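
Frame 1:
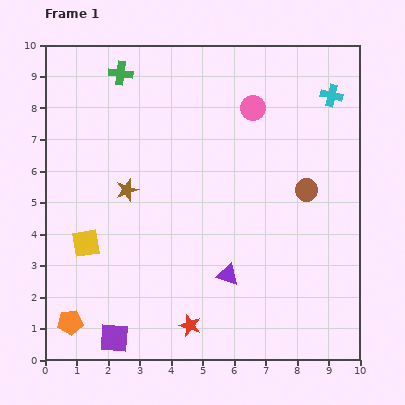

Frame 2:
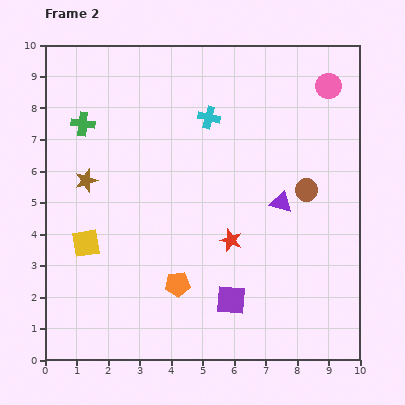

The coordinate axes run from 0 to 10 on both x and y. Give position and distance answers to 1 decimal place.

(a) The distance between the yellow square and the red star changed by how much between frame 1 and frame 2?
+0.4

Distance in frame 1: 4.2. Distance in frame 2: 4.6.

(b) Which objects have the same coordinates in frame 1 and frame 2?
the brown circle, the yellow square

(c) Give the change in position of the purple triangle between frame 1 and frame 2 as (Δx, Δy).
(1.7, 2.3)

The purple triangle was at (5.8, 2.7) in frame 1 and (7.5, 5.0) in frame 2.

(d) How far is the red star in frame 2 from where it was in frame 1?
3.0

The red star moved from (4.6, 1.1) to (5.9, 3.8), a distance of √(1.3² + 2.7²) ≈ 3.0.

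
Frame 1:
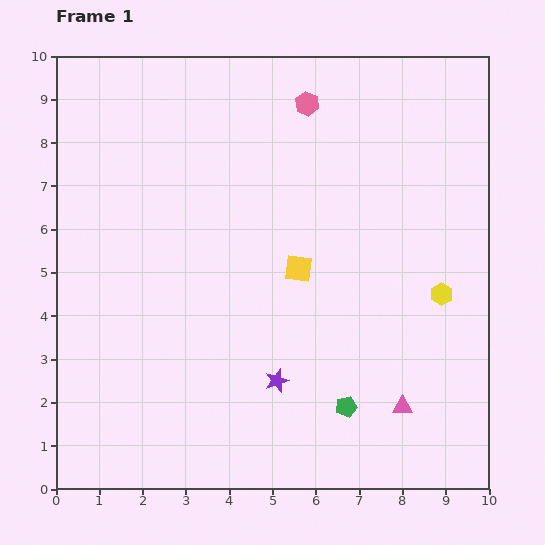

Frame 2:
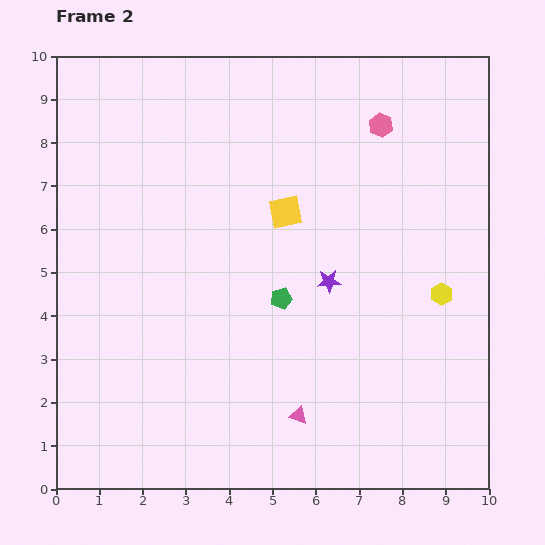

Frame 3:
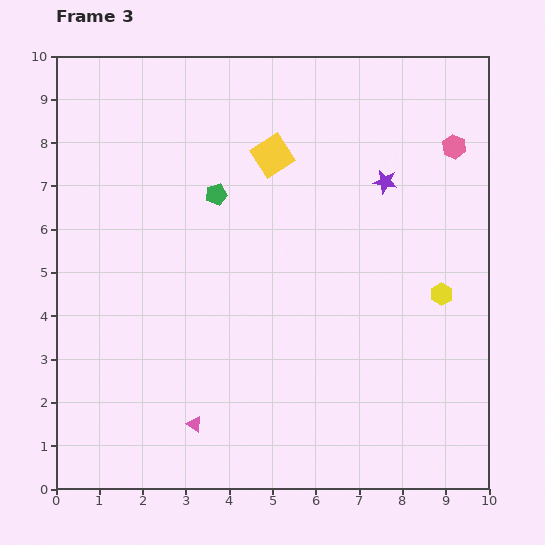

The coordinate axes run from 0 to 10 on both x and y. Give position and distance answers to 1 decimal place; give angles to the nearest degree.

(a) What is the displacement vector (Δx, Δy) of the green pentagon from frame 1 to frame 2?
(-1.5, 2.5)

The green pentagon was at (6.7, 1.9) in frame 1 and (5.2, 4.4) in frame 2.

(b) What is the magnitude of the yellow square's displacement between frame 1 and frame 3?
2.7

The yellow square moved from (5.6, 5.1) to (5.0, 7.7), a distance of √(0.6² + 2.6²) ≈ 2.7.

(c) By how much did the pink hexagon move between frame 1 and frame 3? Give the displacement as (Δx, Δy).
(3.4, -1.0)

The pink hexagon was at (5.8, 8.9) in frame 1 and (9.2, 7.9) in frame 3.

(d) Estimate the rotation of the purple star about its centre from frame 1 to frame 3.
30° clockwise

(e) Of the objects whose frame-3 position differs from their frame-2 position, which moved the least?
the yellow square

(moved 1.3)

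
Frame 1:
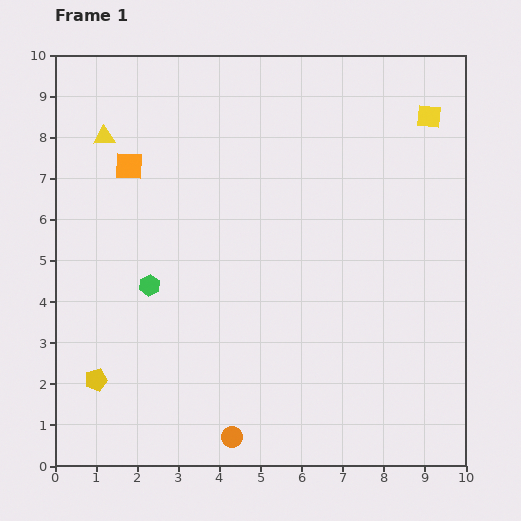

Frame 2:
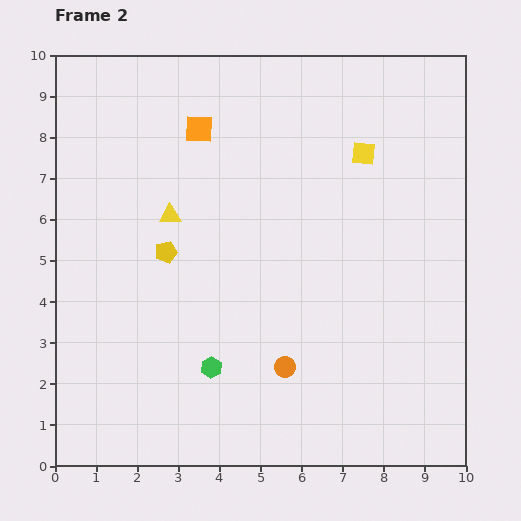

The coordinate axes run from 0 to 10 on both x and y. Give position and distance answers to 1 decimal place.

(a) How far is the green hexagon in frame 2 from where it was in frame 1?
2.5

The green hexagon moved from (2.3, 4.4) to (3.8, 2.4), a distance of √(1.5² + 2.0²) ≈ 2.5.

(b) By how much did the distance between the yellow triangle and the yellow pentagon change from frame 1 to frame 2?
-5.0

Distance in frame 1: 5.9. Distance in frame 2: 0.9.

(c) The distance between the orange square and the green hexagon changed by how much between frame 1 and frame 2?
+2.9

Distance in frame 1: 2.9. Distance in frame 2: 5.8.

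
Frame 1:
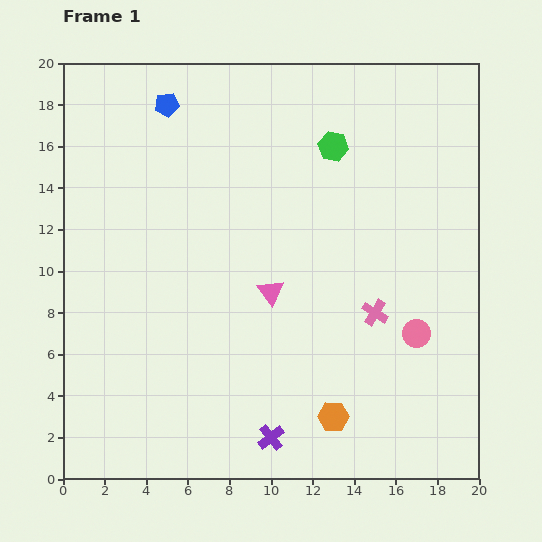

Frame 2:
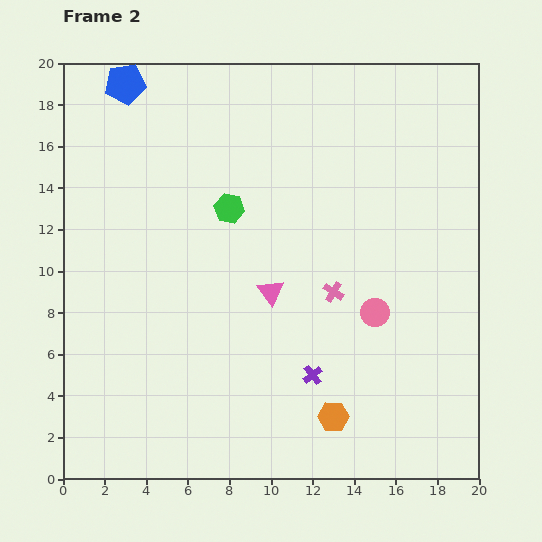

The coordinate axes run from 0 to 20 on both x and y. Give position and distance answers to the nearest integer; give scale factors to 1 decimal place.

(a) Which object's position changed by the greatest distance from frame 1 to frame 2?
the green hexagon

(moved 6; next 4)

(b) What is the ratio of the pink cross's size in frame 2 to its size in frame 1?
0.8×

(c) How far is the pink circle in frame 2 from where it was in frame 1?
2

The pink circle moved from (17, 7) to (15, 8), a distance of √(2² + 1²) ≈ 2.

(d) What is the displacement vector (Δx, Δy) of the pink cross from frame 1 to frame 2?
(-2, 1)

The pink cross was at (15, 8) in frame 1 and (13, 9) in frame 2.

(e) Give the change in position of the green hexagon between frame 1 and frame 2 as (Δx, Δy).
(-5, -3)

The green hexagon was at (13, 16) in frame 1 and (8, 13) in frame 2.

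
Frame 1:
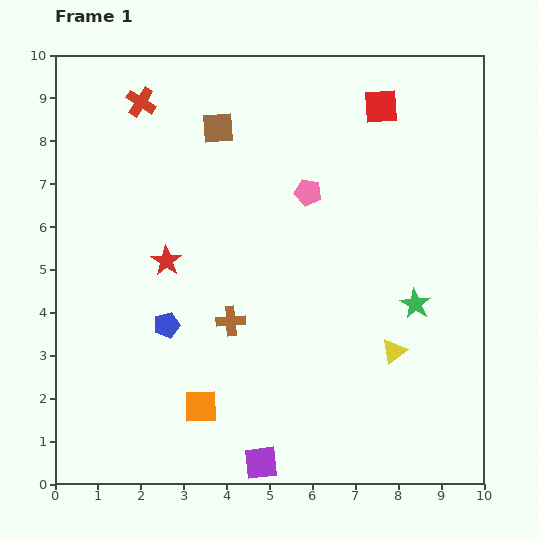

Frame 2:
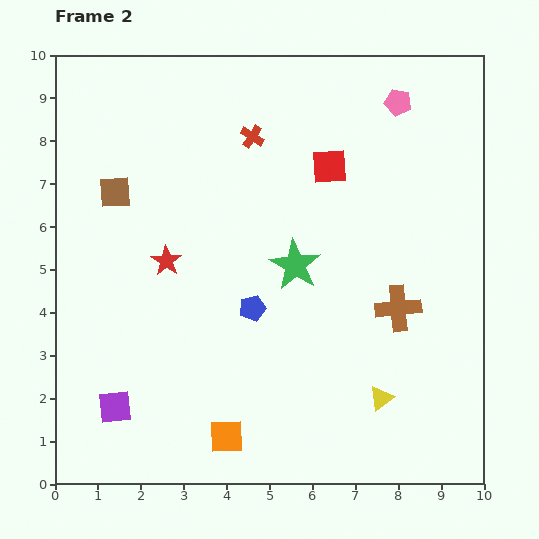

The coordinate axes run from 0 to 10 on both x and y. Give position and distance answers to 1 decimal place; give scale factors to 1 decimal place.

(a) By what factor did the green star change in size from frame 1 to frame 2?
1.7×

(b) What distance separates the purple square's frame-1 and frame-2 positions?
3.6

The purple square moved from (4.8, 0.5) to (1.4, 1.8), a distance of √(3.4² + 1.3²) ≈ 3.6.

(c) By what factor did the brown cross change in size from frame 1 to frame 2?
1.6×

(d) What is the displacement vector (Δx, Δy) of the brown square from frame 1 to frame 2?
(-2.4, -1.5)

The brown square was at (3.8, 8.3) in frame 1 and (1.4, 6.8) in frame 2.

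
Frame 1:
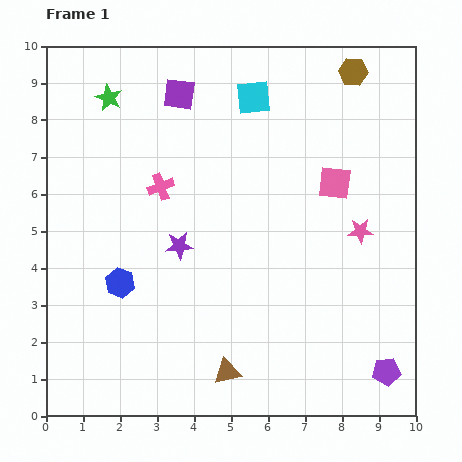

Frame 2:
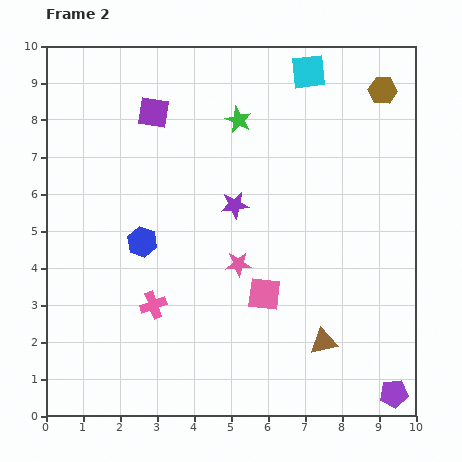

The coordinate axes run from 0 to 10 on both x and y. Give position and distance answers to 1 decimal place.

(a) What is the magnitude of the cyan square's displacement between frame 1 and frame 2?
1.7

The cyan square moved from (5.6, 8.6) to (7.1, 9.3), a distance of √(1.5² + 0.7²) ≈ 1.7.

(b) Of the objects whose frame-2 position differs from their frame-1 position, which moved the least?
the purple pentagon

(moved 0.6)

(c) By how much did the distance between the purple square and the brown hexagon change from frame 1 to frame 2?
+1.5

Distance in frame 1: 4.7. Distance in frame 2: 6.2.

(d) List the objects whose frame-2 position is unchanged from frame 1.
none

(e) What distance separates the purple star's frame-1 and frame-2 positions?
1.9

The purple star moved from (3.6, 4.6) to (5.1, 5.7), a distance of √(1.5² + 1.1²) ≈ 1.9.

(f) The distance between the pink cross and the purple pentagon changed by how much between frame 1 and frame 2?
-1.0

Distance in frame 1: 7.9. Distance in frame 2: 6.9.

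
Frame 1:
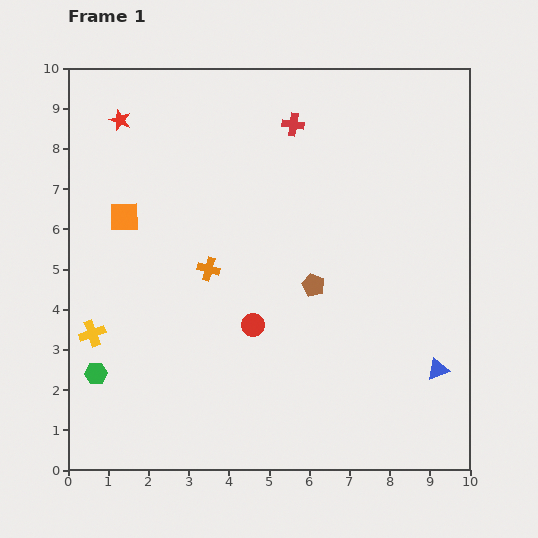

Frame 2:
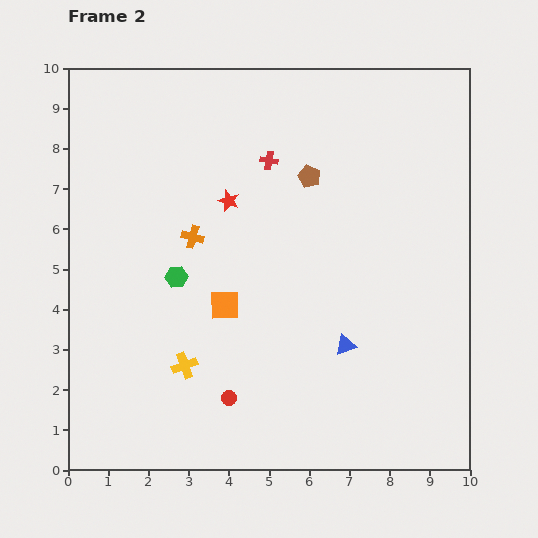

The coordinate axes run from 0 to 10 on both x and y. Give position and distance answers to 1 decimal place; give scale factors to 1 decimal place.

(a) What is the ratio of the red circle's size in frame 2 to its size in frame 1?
0.7×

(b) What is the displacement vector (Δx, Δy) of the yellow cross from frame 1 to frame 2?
(2.3, -0.8)

The yellow cross was at (0.6, 3.4) in frame 1 and (2.9, 2.6) in frame 2.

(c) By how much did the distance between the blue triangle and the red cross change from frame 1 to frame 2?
-2.1

Distance in frame 1: 7.1. Distance in frame 2: 5.0.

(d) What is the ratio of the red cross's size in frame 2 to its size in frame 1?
0.8×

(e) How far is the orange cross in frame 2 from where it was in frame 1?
0.9

The orange cross moved from (3.5, 5.0) to (3.1, 5.8), a distance of √(0.4² + 0.8²) ≈ 0.9.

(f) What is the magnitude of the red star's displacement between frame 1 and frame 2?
3.4

The red star moved from (1.3, 8.7) to (4.0, 6.7), a distance of √(2.7² + 2.0²) ≈ 3.4.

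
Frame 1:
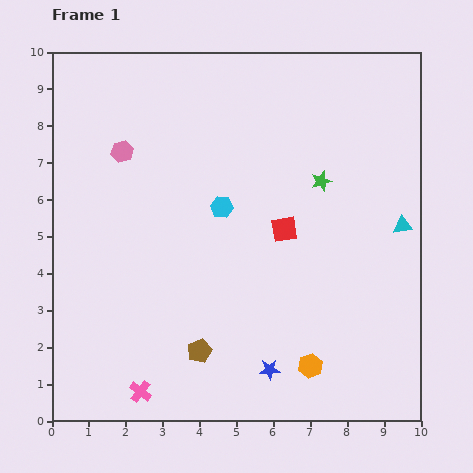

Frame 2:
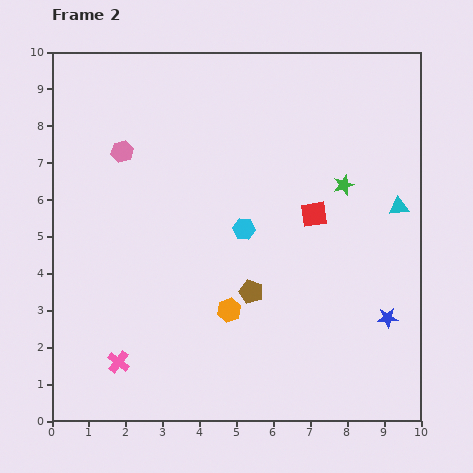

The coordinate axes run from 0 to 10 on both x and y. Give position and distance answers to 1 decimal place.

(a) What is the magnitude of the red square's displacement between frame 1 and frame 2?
0.9

The red square moved from (6.3, 5.2) to (7.1, 5.6), a distance of √(0.8² + 0.4²) ≈ 0.9.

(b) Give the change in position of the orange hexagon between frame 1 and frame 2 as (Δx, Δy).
(-2.2, 1.5)

The orange hexagon was at (7.0, 1.5) in frame 1 and (4.8, 3.0) in frame 2.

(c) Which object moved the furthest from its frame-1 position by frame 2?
the blue star

(moved 3.5; next 2.7)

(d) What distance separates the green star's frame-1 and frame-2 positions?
0.6

The green star moved from (7.3, 6.5) to (7.9, 6.4), a distance of √(0.6² + 0.1²) ≈ 0.6.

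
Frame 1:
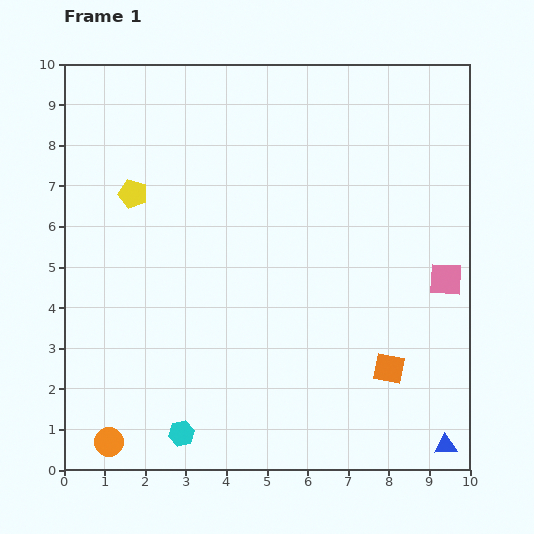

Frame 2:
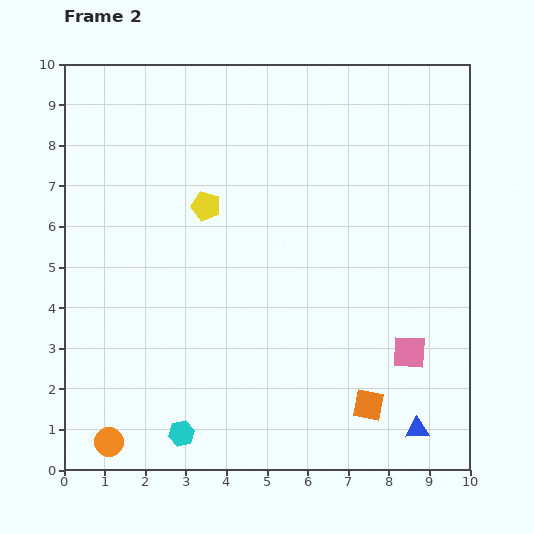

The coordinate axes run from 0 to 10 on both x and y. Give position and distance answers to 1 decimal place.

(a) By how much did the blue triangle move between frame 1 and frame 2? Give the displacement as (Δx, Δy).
(-0.7, 0.4)

The blue triangle was at (9.4, 0.6) in frame 1 and (8.7, 1.0) in frame 2.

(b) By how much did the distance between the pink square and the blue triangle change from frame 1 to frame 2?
-2.2

Distance in frame 1: 4.1. Distance in frame 2: 1.9.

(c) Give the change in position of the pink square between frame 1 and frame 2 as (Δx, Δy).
(-0.9, -1.8)

The pink square was at (9.4, 4.7) in frame 1 and (8.5, 2.9) in frame 2.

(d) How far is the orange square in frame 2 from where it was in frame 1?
1.0

The orange square moved from (8.0, 2.5) to (7.5, 1.6), a distance of √(0.5² + 0.9²) ≈ 1.0.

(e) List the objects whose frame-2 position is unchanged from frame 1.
the orange circle, the cyan hexagon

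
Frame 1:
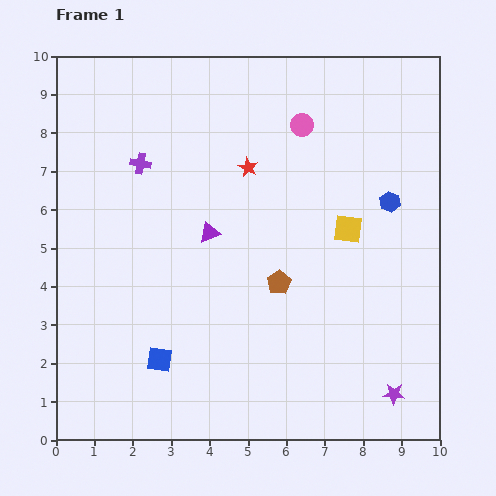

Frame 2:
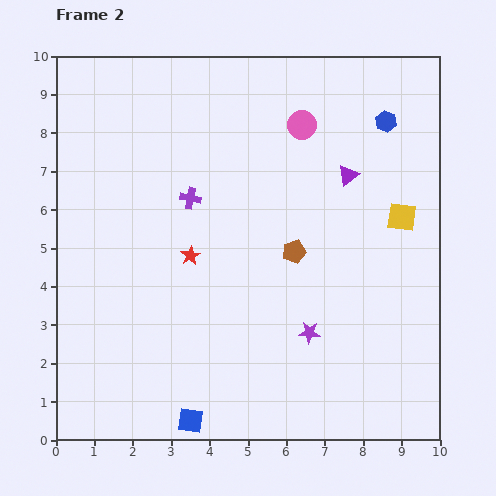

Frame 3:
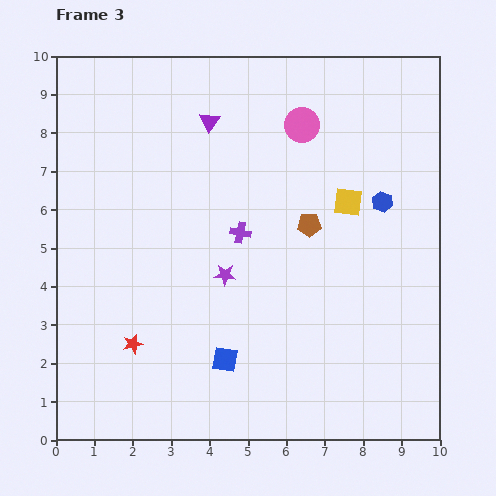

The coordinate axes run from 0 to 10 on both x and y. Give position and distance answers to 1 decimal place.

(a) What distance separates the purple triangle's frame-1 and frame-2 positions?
3.9

The purple triangle moved from (4.0, 5.4) to (7.6, 6.9), a distance of √(3.6² + 1.5²) ≈ 3.9.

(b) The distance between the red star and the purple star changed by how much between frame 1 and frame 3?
-4.0

Distance in frame 1: 7.0. Distance in frame 3: 3.0.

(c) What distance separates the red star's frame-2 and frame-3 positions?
2.7

The red star moved from (3.5, 4.8) to (2.0, 2.5), a distance of √(1.5² + 2.3²) ≈ 2.7.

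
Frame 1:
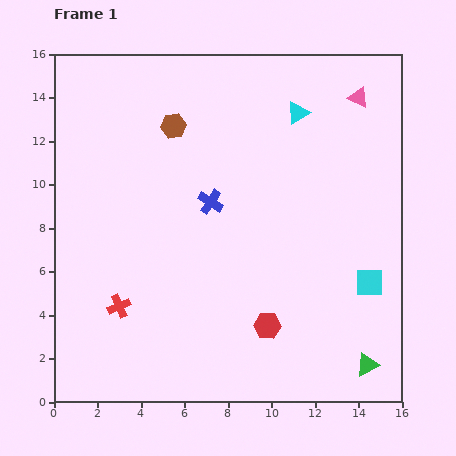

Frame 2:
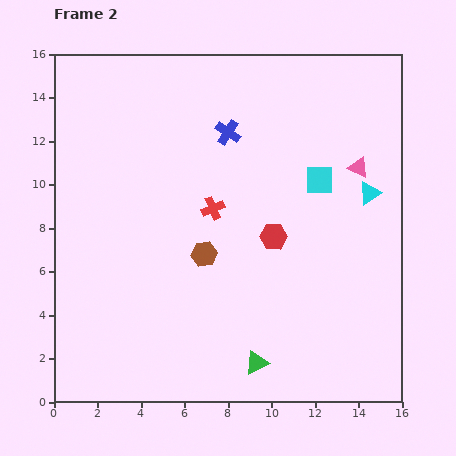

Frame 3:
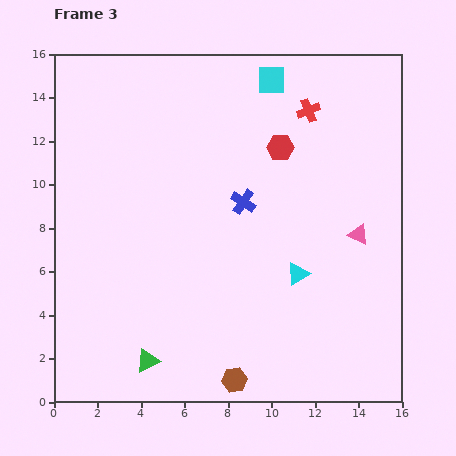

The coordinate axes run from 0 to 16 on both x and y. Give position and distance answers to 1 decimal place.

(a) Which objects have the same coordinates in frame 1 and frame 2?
none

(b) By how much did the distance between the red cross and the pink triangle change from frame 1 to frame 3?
-8.5

Distance in frame 1: 14.6. Distance in frame 3: 6.1.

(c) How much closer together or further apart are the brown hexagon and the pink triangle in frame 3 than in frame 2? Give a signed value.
+0.7

Distance in frame 2: 8.1. Distance in frame 3: 8.8.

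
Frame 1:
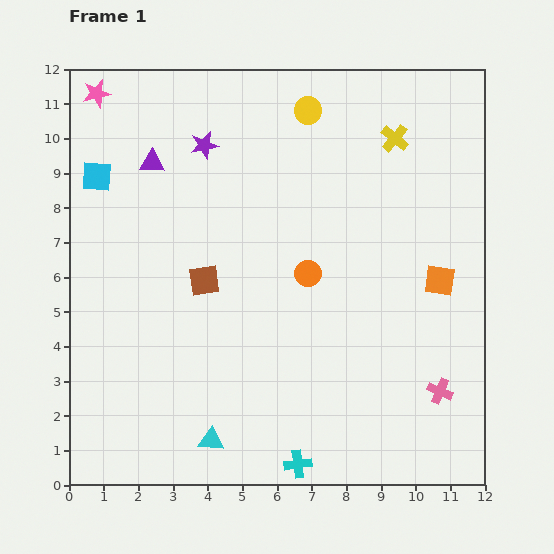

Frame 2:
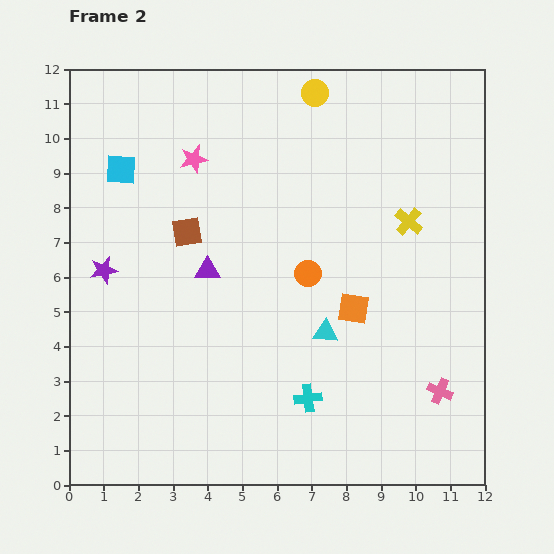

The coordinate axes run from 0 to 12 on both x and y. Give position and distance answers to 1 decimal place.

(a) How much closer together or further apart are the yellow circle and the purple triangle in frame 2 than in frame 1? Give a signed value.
+1.3

Distance in frame 1: 4.7. Distance in frame 2: 6.0.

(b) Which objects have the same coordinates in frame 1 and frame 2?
the pink cross, the orange circle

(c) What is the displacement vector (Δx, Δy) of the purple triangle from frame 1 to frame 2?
(1.6, -3.1)

The purple triangle was at (2.4, 9.3) in frame 1 and (4.0, 6.2) in frame 2.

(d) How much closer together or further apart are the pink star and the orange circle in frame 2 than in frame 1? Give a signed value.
-3.3

Distance in frame 1: 8.0. Distance in frame 2: 4.7.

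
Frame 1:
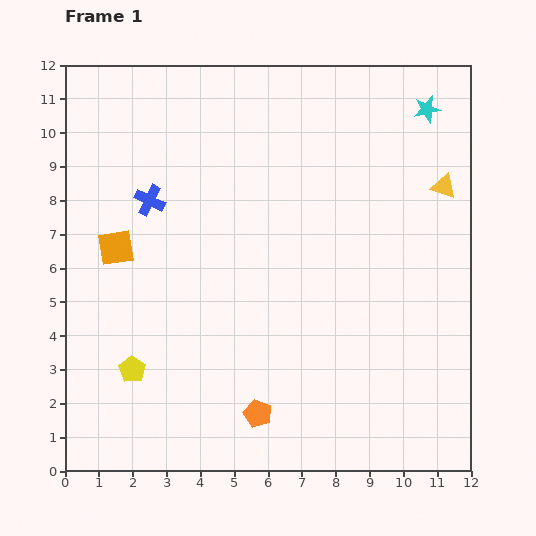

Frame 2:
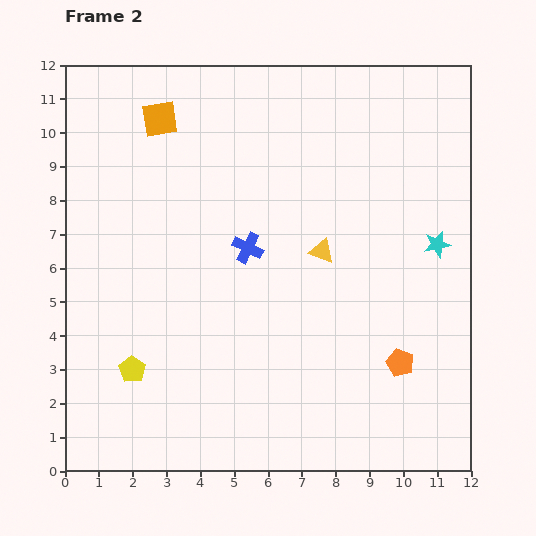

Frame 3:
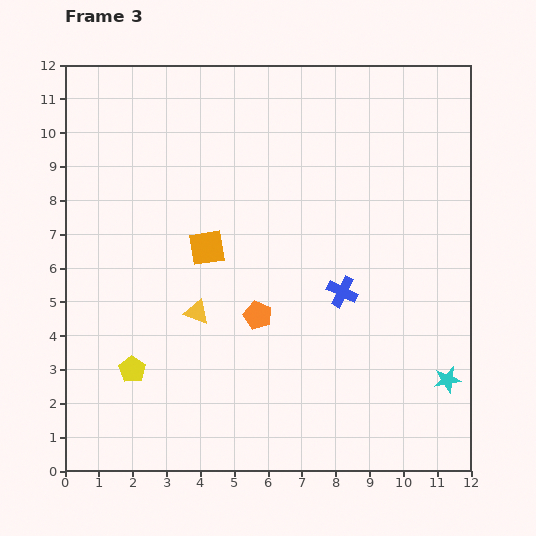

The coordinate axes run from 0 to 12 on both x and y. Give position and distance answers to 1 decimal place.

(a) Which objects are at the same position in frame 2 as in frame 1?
the yellow pentagon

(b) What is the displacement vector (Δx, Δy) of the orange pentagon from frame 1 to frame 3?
(0.0, 2.9)

The orange pentagon was at (5.7, 1.7) in frame 1 and (5.7, 4.6) in frame 3.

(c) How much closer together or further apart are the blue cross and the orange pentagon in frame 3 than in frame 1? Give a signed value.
-4.5

Distance in frame 1: 7.1. Distance in frame 3: 2.6.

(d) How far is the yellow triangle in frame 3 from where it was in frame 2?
4.1

The yellow triangle moved from (7.6, 6.5) to (3.9, 4.7), a distance of √(3.7² + 1.8²) ≈ 4.1.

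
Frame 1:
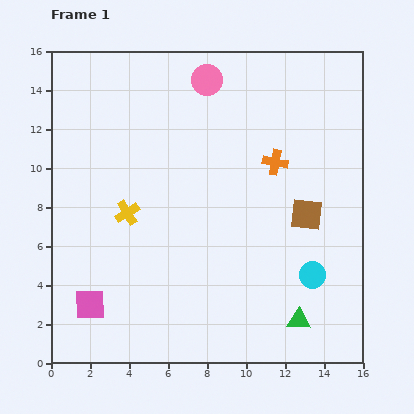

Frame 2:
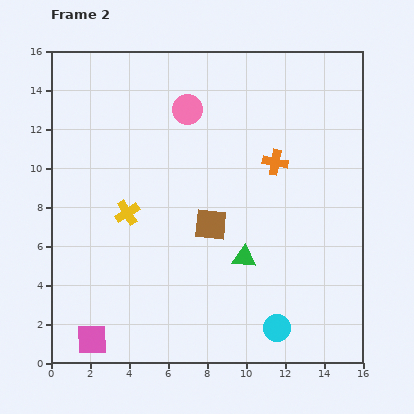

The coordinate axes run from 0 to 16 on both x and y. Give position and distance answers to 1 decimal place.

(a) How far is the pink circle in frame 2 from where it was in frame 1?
1.8

The pink circle moved from (8.0, 14.5) to (7.0, 13.0), a distance of √(1.0² + 1.5²) ≈ 1.8.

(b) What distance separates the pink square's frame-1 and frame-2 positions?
1.8

The pink square moved from (2.0, 3.0) to (2.1, 1.2), a distance of √(0.1² + 1.8²) ≈ 1.8.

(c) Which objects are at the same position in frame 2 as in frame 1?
the yellow cross, the orange cross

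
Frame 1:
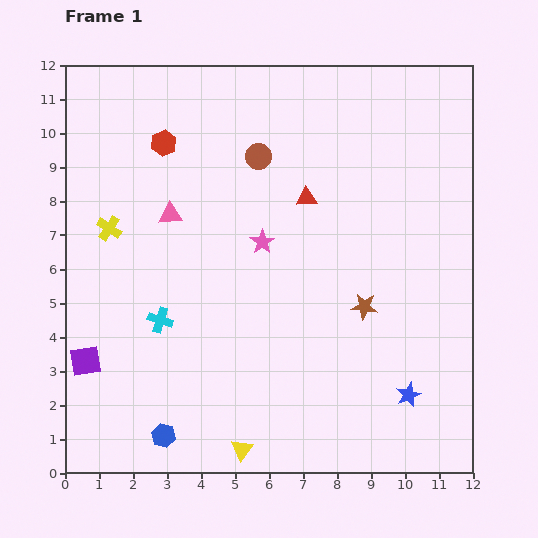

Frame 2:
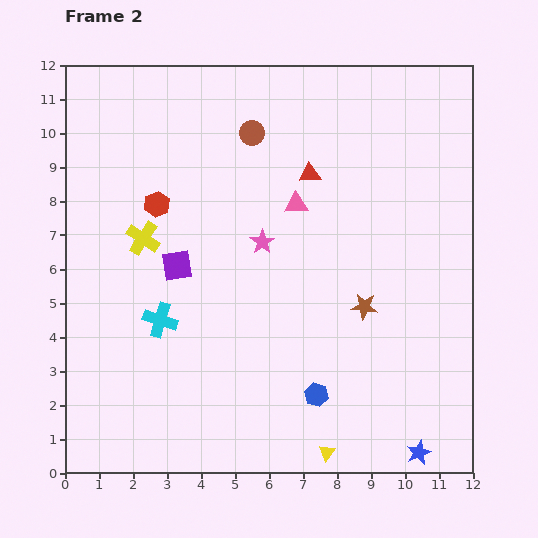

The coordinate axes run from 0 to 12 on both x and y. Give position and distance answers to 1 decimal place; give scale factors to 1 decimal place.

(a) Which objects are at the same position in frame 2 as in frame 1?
the pink star, the cyan cross, the brown star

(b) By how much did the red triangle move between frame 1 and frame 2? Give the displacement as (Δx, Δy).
(0.1, 0.7)

The red triangle was at (7.1, 8.1) in frame 1 and (7.2, 8.8) in frame 2.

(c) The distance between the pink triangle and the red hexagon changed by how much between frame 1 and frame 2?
+2.0

Distance in frame 1: 2.1. Distance in frame 2: 4.1.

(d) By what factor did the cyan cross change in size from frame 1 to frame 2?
1.4×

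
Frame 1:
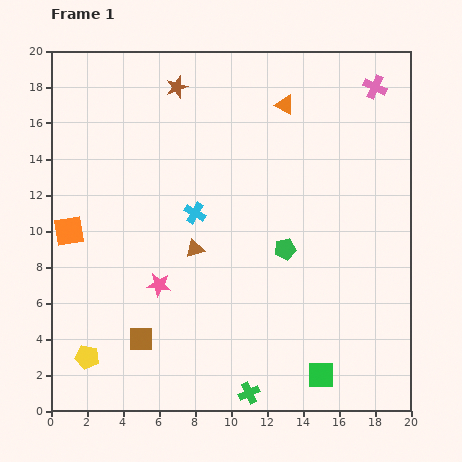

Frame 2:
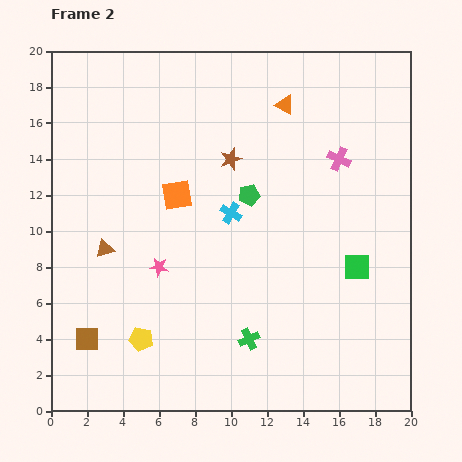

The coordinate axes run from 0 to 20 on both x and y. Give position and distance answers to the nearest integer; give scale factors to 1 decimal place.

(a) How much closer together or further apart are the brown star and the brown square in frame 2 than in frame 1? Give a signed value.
-1

Distance in frame 1: 14. Distance in frame 2: 13.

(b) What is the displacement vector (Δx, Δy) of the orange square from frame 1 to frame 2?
(6, 2)

The orange square was at (1, 10) in frame 1 and (7, 12) in frame 2.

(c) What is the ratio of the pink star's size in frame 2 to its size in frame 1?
0.8×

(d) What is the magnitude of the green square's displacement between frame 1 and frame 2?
6

The green square moved from (15, 2) to (17, 8), a distance of √(2² + 6²) ≈ 6.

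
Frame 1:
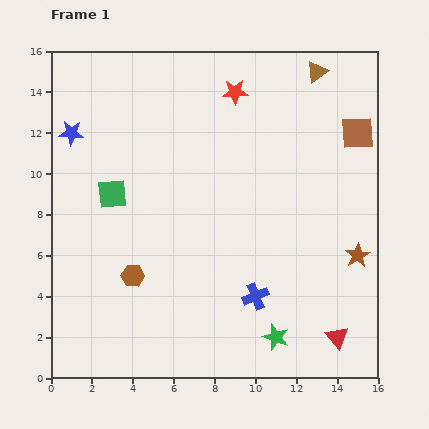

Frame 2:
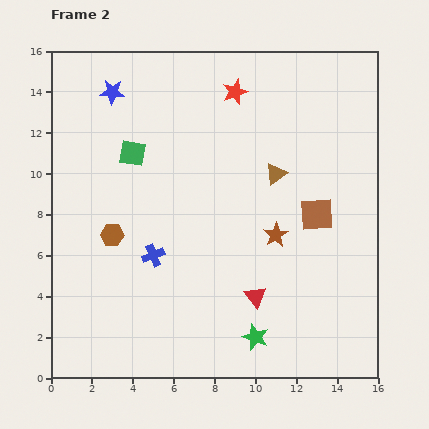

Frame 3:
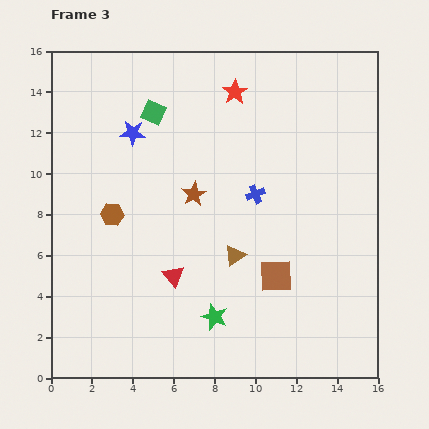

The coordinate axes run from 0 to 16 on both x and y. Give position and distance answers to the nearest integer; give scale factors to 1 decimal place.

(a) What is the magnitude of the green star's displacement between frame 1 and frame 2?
1

The green star moved from (11, 2) to (10, 2), a distance of √(1² + 0²) ≈ 1.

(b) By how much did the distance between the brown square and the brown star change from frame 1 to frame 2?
-4

Distance in frame 1: 6. Distance in frame 2: 2.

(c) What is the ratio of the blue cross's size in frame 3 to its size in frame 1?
0.7×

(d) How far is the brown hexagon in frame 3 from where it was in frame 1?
3

The brown hexagon moved from (4, 5) to (3, 8), a distance of √(1² + 3²) ≈ 3.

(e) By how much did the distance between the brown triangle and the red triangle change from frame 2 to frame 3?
-3

Distance in frame 2: 6. Distance in frame 3: 3.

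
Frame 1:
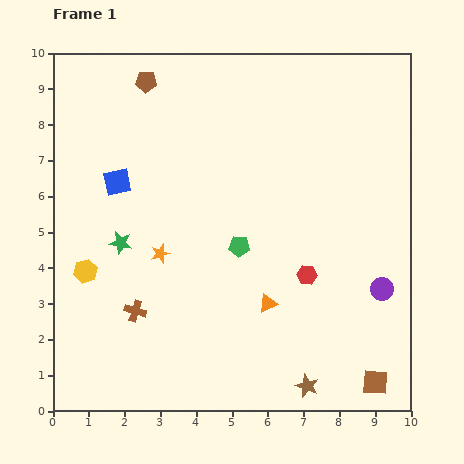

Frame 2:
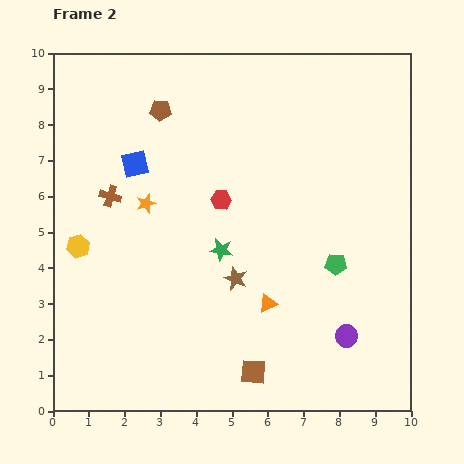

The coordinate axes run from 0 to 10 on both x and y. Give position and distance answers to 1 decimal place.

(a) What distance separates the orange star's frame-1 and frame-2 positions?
1.5

The orange star moved from (3.0, 4.4) to (2.6, 5.8), a distance of √(0.4² + 1.4²) ≈ 1.5.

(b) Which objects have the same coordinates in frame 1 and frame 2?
the orange triangle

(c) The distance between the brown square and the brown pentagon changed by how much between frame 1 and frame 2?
-2.9

Distance in frame 1: 10.6. Distance in frame 2: 7.7.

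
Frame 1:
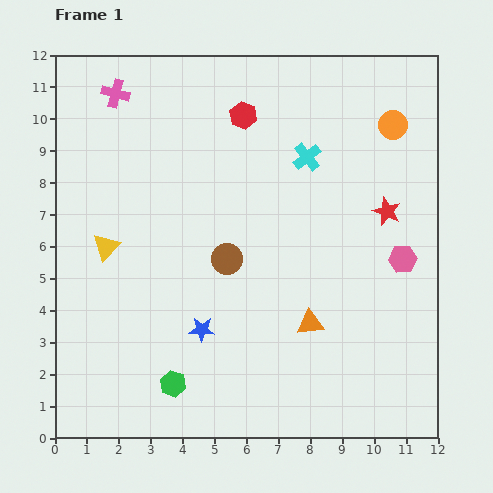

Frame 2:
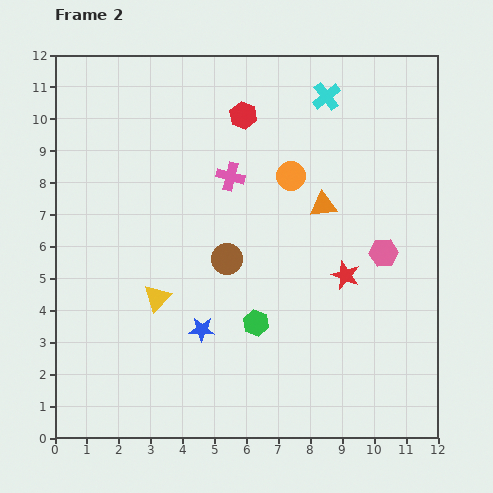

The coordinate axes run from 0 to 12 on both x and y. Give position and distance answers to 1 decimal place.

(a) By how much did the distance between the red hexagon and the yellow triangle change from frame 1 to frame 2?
+0.4

Distance in frame 1: 5.9. Distance in frame 2: 6.3.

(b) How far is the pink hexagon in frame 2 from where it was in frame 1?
0.6

The pink hexagon moved from (10.9, 5.6) to (10.3, 5.8), a distance of √(0.6² + 0.2²) ≈ 0.6.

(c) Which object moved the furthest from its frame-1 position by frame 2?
the pink cross

(moved 4.4; next 3.7)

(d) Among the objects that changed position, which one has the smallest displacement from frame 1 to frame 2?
the pink hexagon

(moved 0.6)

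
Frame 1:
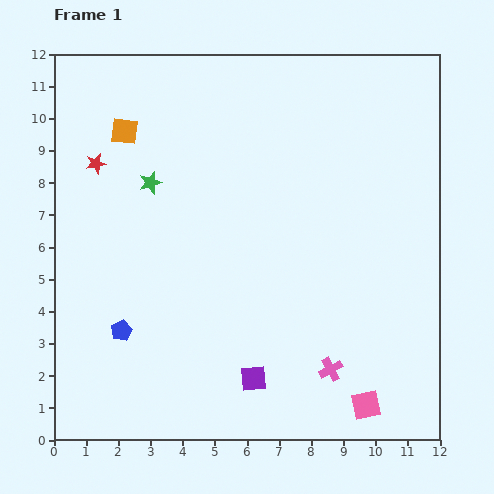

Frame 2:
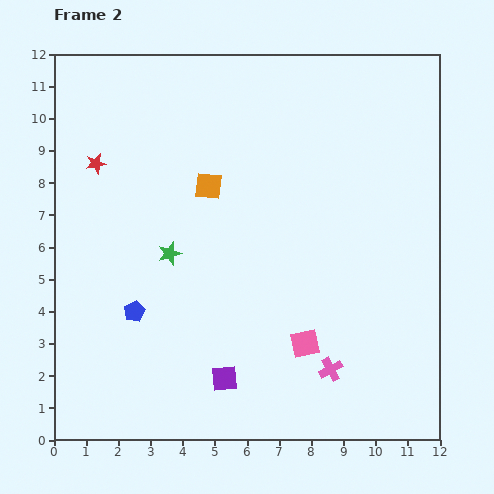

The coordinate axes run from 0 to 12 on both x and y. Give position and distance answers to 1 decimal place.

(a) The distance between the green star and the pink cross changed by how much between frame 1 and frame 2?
-1.9

Distance in frame 1: 8.1. Distance in frame 2: 6.2.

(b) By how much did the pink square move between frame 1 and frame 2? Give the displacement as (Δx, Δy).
(-1.9, 1.9)

The pink square was at (9.7, 1.1) in frame 1 and (7.8, 3.0) in frame 2.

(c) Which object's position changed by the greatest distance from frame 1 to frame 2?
the orange square

(moved 3.1; next 2.7)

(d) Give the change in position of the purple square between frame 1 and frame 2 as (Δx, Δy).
(-0.9, 0.0)

The purple square was at (6.2, 1.9) in frame 1 and (5.3, 1.9) in frame 2.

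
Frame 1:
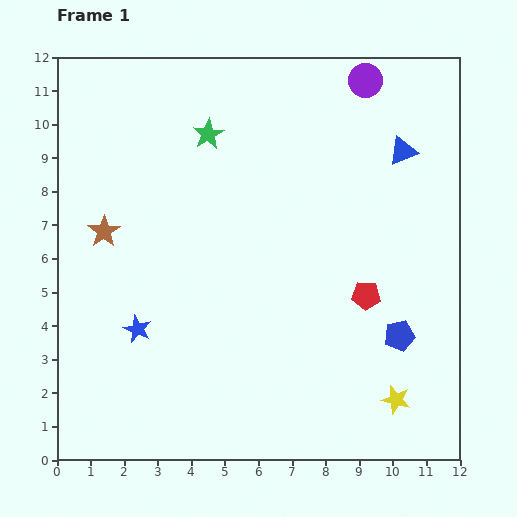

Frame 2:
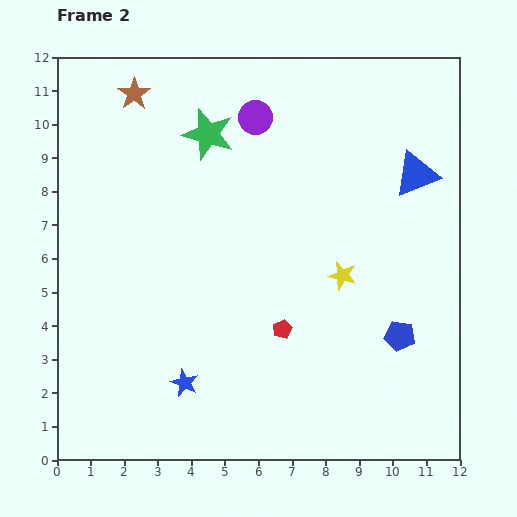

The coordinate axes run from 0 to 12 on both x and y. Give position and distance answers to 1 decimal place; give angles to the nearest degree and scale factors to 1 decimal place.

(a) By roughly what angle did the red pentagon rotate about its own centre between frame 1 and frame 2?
28° counter-clockwise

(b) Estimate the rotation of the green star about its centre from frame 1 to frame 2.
26° counter-clockwise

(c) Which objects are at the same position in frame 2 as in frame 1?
the blue pentagon, the green star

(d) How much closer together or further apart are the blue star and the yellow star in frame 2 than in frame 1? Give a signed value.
-2.3

Distance in frame 1: 8.0. Distance in frame 2: 5.7.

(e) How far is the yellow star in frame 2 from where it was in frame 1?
4.0

The yellow star moved from (10.1, 1.8) to (8.5, 5.5), a distance of √(1.6² + 3.7²) ≈ 4.0.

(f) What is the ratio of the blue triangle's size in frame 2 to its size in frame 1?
1.6×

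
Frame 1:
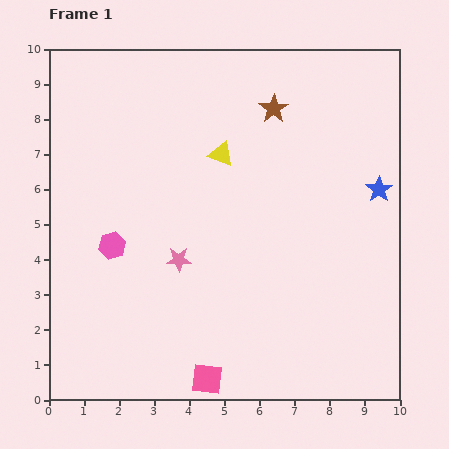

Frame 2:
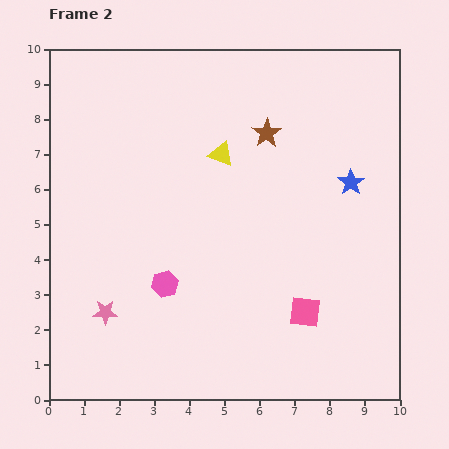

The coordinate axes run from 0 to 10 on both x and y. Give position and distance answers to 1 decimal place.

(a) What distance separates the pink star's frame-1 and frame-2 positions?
2.6

The pink star moved from (3.7, 4.0) to (1.6, 2.5), a distance of √(2.1² + 1.5²) ≈ 2.6.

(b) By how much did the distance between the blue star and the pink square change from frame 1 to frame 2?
-3.4

Distance in frame 1: 7.3. Distance in frame 2: 3.9.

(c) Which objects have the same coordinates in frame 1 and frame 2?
the yellow triangle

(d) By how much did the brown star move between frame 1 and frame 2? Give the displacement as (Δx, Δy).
(-0.2, -0.7)

The brown star was at (6.4, 8.3) in frame 1 and (6.2, 7.6) in frame 2.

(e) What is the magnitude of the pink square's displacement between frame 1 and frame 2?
3.4

The pink square moved from (4.5, 0.6) to (7.3, 2.5), a distance of √(2.8² + 1.9²) ≈ 3.4.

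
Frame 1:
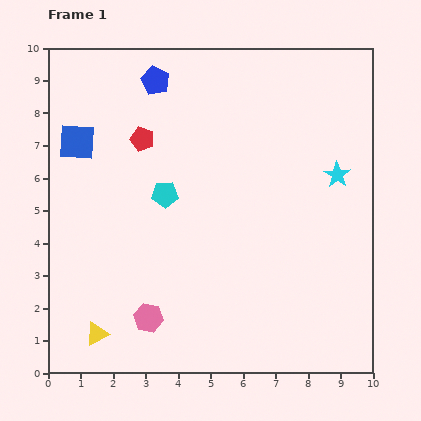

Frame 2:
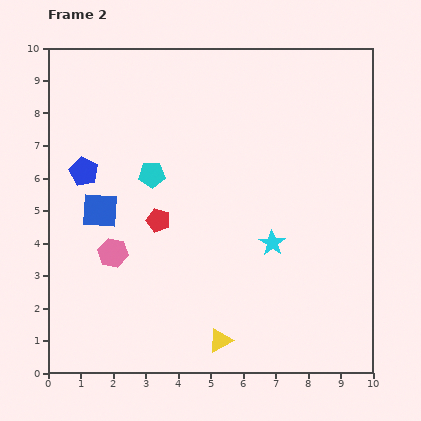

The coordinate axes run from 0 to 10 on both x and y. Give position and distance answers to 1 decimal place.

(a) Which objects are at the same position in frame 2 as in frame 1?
none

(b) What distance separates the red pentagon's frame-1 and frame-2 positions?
2.5

The red pentagon moved from (2.9, 7.2) to (3.4, 4.7), a distance of √(0.5² + 2.5²) ≈ 2.5.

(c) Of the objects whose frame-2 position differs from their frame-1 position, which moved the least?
the cyan pentagon

(moved 0.7)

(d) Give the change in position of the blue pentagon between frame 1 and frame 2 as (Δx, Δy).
(-2.2, -2.8)

The blue pentagon was at (3.3, 9.0) in frame 1 and (1.1, 6.2) in frame 2.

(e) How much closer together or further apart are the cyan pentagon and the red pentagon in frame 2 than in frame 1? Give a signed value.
-0.4

Distance in frame 1: 1.8. Distance in frame 2: 1.4.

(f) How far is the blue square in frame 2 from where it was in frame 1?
2.2

The blue square moved from (0.9, 7.1) to (1.6, 5.0), a distance of √(0.7² + 2.1²) ≈ 2.2.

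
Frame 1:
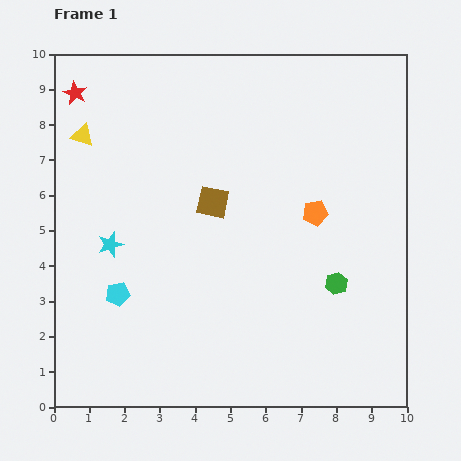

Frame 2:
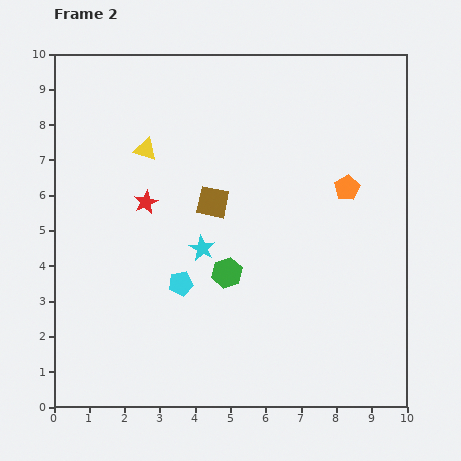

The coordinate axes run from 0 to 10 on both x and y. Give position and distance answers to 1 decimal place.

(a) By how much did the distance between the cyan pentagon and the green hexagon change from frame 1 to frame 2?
-4.9

Distance in frame 1: 6.2. Distance in frame 2: 1.3.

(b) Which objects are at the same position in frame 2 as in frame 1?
the brown square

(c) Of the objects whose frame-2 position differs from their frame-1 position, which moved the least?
the orange pentagon

(moved 1.1)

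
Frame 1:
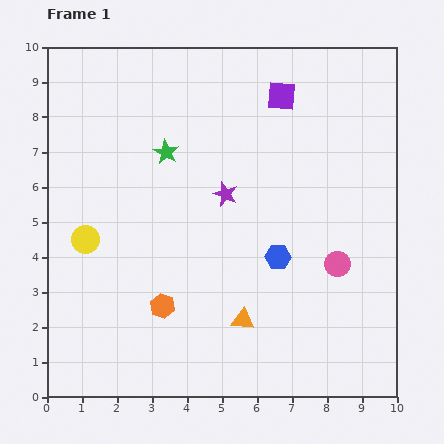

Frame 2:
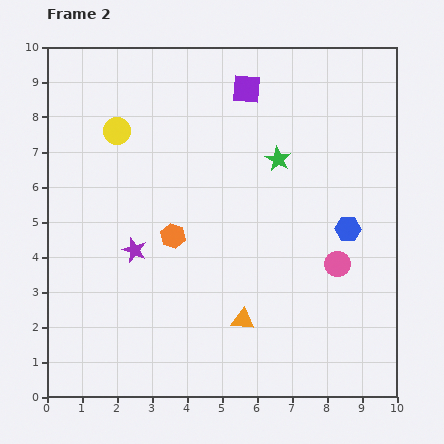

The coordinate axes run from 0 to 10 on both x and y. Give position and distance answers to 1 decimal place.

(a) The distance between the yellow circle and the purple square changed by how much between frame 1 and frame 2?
-3.0

Distance in frame 1: 6.9. Distance in frame 2: 3.9.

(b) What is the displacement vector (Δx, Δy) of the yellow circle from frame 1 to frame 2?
(0.9, 3.1)

The yellow circle was at (1.1, 4.5) in frame 1 and (2.0, 7.6) in frame 2.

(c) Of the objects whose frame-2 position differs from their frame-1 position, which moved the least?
the purple square

(moved 1.0)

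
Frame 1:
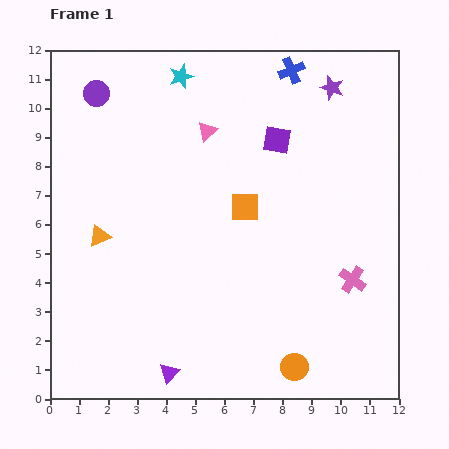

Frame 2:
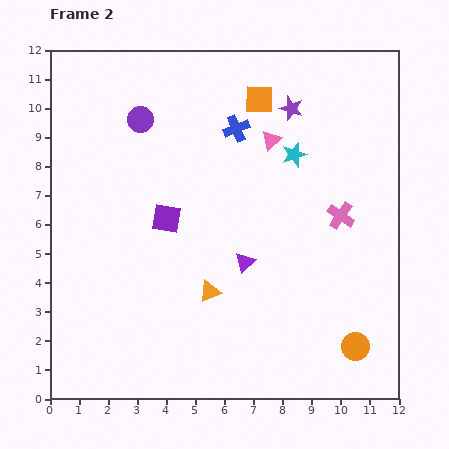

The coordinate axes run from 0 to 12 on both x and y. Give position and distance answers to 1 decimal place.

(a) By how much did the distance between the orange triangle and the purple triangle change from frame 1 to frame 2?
-3.7

Distance in frame 1: 5.3. Distance in frame 2: 1.6.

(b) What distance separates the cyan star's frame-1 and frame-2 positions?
4.7

The cyan star moved from (4.5, 11.1) to (8.4, 8.4), a distance of √(3.9² + 2.7²) ≈ 4.7.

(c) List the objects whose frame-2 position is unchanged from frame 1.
none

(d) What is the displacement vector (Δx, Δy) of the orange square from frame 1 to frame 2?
(0.5, 3.7)

The orange square was at (6.7, 6.6) in frame 1 and (7.2, 10.3) in frame 2.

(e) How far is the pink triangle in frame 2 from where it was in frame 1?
2.2

The pink triangle moved from (5.4, 9.2) to (7.6, 8.9), a distance of √(2.2² + 0.3²) ≈ 2.2.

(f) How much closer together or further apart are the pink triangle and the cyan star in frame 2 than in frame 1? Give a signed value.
-1.2

Distance in frame 1: 2.1. Distance in frame 2: 0.9.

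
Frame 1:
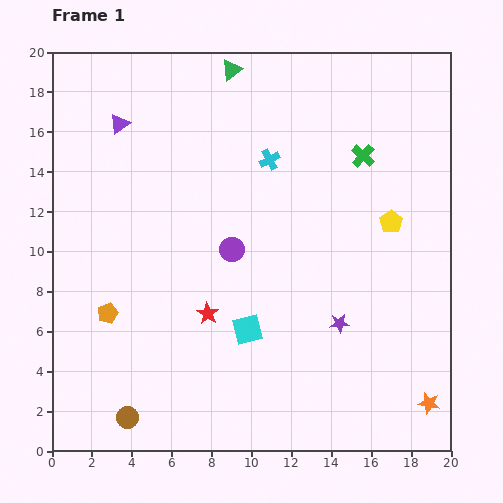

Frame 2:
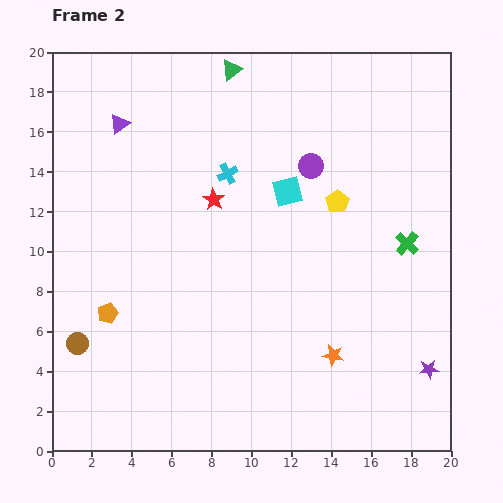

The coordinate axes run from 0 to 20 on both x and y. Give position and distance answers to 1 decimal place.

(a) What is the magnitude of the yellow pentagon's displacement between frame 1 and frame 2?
2.9

The yellow pentagon moved from (17.0, 11.5) to (14.3, 12.5), a distance of √(2.7² + 1.0²) ≈ 2.9.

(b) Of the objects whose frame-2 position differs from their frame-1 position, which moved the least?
the cyan cross

(moved 2.2)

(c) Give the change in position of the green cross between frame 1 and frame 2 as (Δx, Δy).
(2.2, -4.4)

The green cross was at (15.6, 14.8) in frame 1 and (17.8, 10.4) in frame 2.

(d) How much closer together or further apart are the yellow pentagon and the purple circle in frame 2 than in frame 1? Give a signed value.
-5.9

Distance in frame 1: 8.1. Distance in frame 2: 2.2.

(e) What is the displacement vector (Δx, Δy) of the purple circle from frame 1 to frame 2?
(4.0, 4.2)

The purple circle was at (9.0, 10.1) in frame 1 and (13.0, 14.3) in frame 2.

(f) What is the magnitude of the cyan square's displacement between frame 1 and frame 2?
7.2

The cyan square moved from (9.8, 6.1) to (11.8, 13.0), a distance of √(2.0² + 6.9²) ≈ 7.2.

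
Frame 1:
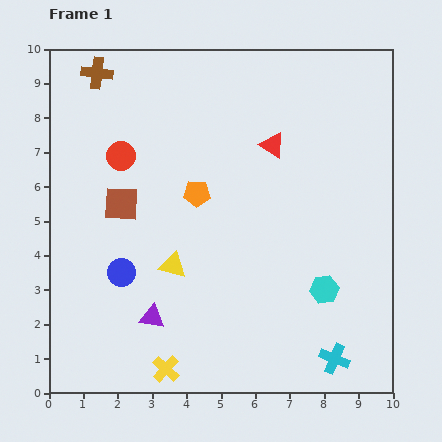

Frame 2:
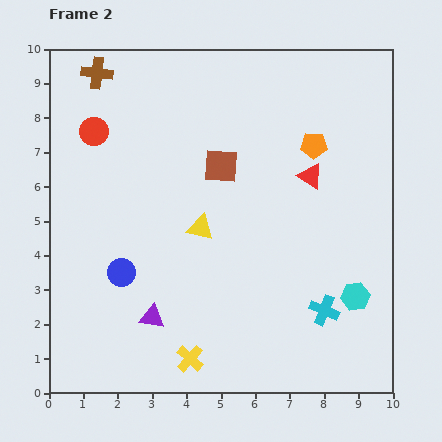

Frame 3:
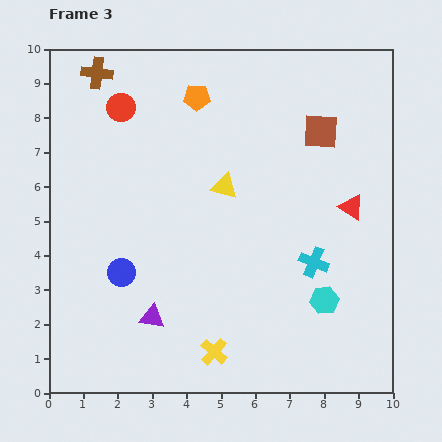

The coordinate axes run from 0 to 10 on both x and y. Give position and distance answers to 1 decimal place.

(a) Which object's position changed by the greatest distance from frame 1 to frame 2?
the orange pentagon

(moved 3.7; next 3.1)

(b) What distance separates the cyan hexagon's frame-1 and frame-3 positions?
0.3

The cyan hexagon moved from (8.0, 3.0) to (8.0, 2.7), a distance of √(0.0² + 0.3²) ≈ 0.3.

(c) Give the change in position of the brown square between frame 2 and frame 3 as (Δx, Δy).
(2.9, 1.0)

The brown square was at (5.0, 6.6) in frame 2 and (7.9, 7.6) in frame 3.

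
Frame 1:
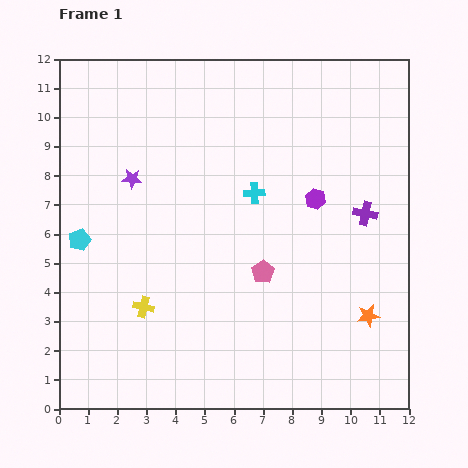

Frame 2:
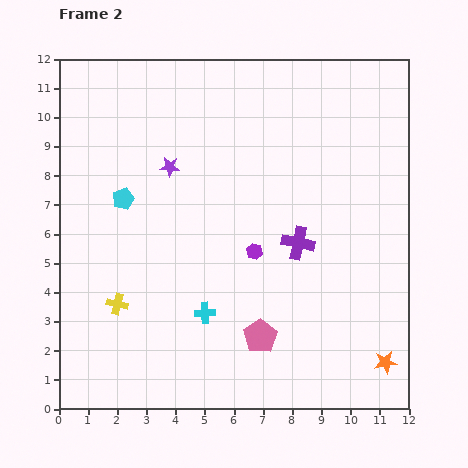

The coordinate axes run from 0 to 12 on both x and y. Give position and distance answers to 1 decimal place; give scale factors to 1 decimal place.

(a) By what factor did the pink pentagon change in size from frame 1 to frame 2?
1.5×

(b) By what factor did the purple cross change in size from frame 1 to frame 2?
1.4×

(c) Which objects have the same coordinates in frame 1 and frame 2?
none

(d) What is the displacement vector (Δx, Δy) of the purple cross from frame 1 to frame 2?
(-2.3, -1.0)

The purple cross was at (10.5, 6.7) in frame 1 and (8.2, 5.7) in frame 2.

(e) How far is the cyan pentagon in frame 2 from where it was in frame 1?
2.1

The cyan pentagon moved from (0.7, 5.8) to (2.2, 7.2), a distance of √(1.5² + 1.4²) ≈ 2.1.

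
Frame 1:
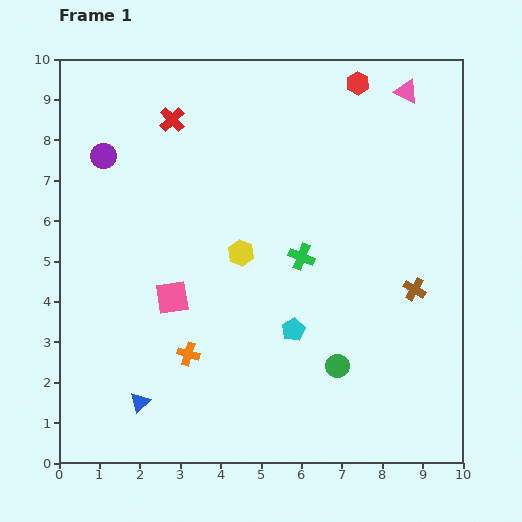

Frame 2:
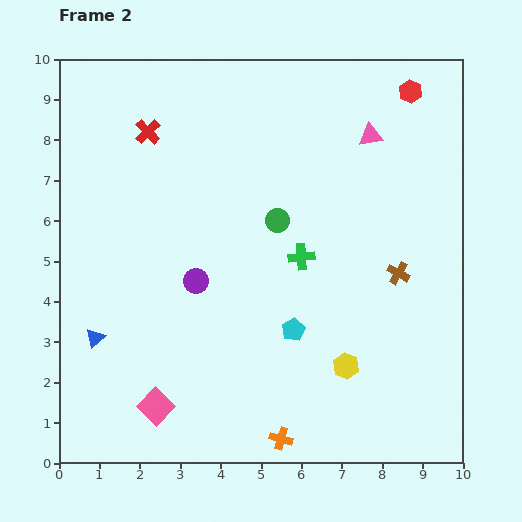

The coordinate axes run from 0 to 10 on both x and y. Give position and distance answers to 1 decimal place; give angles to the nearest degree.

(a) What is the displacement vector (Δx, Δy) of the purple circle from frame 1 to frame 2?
(2.3, -3.1)

The purple circle was at (1.1, 7.6) in frame 1 and (3.4, 4.5) in frame 2.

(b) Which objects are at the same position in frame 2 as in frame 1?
the cyan pentagon, the green cross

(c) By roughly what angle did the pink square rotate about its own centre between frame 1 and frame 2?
37° counter-clockwise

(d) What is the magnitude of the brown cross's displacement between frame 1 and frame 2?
0.6

The brown cross moved from (8.8, 4.3) to (8.4, 4.7), a distance of √(0.4² + 0.4²) ≈ 0.6.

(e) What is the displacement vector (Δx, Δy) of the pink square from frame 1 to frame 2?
(-0.4, -2.7)

The pink square was at (2.8, 4.1) in frame 1 and (2.4, 1.4) in frame 2.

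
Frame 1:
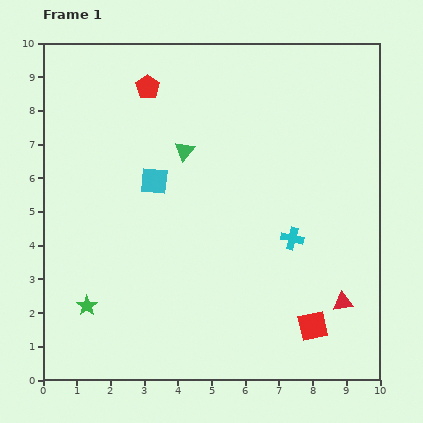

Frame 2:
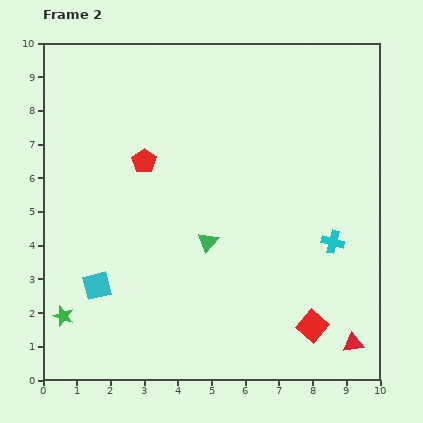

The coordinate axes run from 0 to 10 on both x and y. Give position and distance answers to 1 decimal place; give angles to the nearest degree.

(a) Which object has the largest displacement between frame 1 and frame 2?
the cyan square

(moved 3.5; next 2.8)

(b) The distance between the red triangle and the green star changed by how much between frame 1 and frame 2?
+1.0

Distance in frame 1: 7.6. Distance in frame 2: 8.6.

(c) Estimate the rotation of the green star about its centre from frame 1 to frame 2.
17° counter-clockwise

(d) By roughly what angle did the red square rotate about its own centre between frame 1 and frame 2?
37° counter-clockwise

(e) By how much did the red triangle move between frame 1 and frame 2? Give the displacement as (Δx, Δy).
(0.3, -1.2)

The red triangle was at (8.9, 2.3) in frame 1 and (9.2, 1.1) in frame 2.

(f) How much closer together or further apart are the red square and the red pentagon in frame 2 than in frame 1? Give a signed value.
-1.6

Distance in frame 1: 8.6. Distance in frame 2: 7.0.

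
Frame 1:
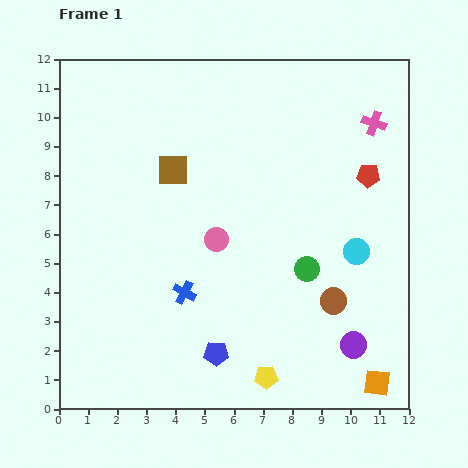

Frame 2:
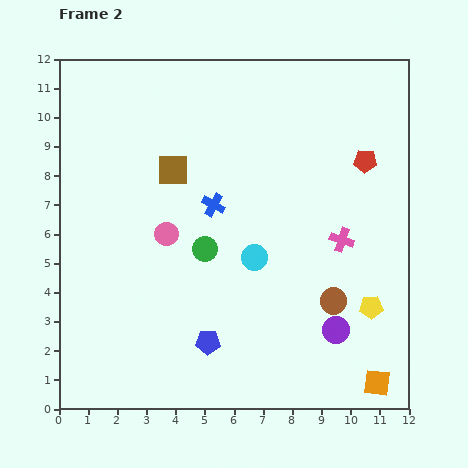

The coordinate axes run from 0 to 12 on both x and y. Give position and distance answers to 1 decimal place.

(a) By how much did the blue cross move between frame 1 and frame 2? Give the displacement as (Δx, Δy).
(1.0, 3.0)

The blue cross was at (4.3, 4.0) in frame 1 and (5.3, 7.0) in frame 2.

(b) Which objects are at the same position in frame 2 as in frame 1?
the brown circle, the brown square, the orange square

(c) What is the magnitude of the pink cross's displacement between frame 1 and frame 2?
4.1

The pink cross moved from (10.8, 9.8) to (9.7, 5.8), a distance of √(1.1² + 4.0²) ≈ 4.1.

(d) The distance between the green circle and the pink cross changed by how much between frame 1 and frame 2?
-0.8

Distance in frame 1: 5.5. Distance in frame 2: 4.7.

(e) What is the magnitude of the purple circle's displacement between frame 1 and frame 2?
0.8

The purple circle moved from (10.1, 2.2) to (9.5, 2.7), a distance of √(0.6² + 0.5²) ≈ 0.8.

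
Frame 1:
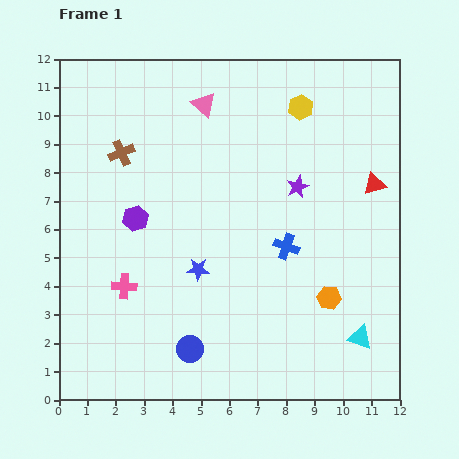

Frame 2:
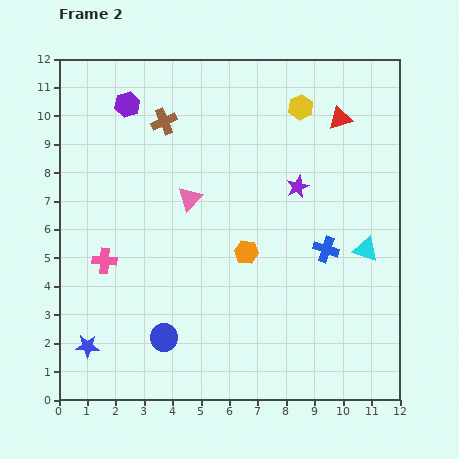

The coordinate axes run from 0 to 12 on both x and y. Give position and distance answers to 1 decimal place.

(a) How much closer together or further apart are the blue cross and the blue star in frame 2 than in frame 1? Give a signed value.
+5.9

Distance in frame 1: 3.2. Distance in frame 2: 9.1.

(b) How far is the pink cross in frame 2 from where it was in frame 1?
1.1

The pink cross moved from (2.3, 4.0) to (1.6, 4.9), a distance of √(0.7² + 0.9²) ≈ 1.1.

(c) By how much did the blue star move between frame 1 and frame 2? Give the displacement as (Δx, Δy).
(-3.9, -2.7)

The blue star was at (4.9, 4.6) in frame 1 and (1.0, 1.9) in frame 2.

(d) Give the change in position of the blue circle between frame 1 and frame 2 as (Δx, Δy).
(-0.9, 0.4)

The blue circle was at (4.6, 1.8) in frame 1 and (3.7, 2.2) in frame 2.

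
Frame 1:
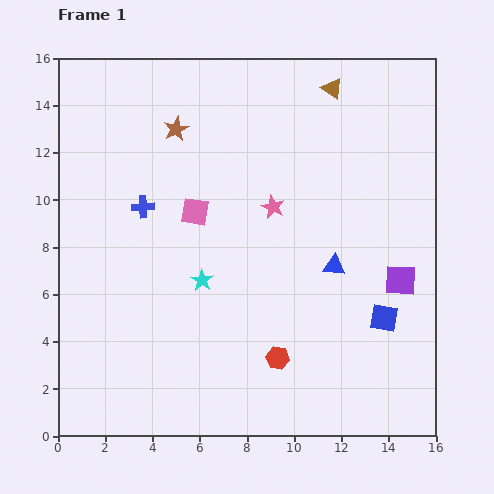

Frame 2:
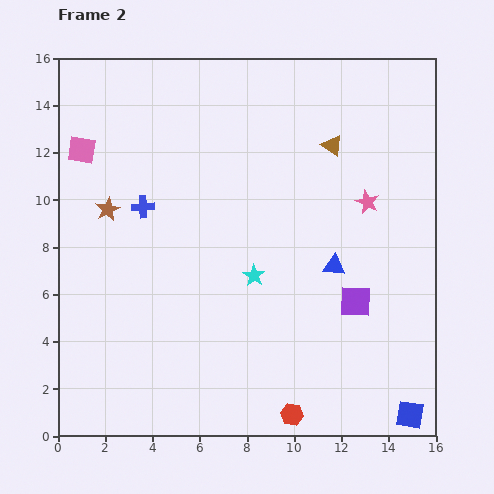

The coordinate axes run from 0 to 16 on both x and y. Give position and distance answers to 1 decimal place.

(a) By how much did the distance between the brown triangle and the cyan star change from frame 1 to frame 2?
-3.4

Distance in frame 1: 9.8. Distance in frame 2: 6.4.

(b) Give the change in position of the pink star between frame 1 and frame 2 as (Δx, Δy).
(4.0, 0.2)

The pink star was at (9.1, 9.7) in frame 1 and (13.1, 9.9) in frame 2.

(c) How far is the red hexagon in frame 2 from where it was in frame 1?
2.5

The red hexagon moved from (9.3, 3.3) to (9.9, 0.9), a distance of √(0.6² + 2.4²) ≈ 2.5.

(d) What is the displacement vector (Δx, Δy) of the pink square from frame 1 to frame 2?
(-4.8, 2.6)

The pink square was at (5.8, 9.5) in frame 1 and (1.0, 12.1) in frame 2.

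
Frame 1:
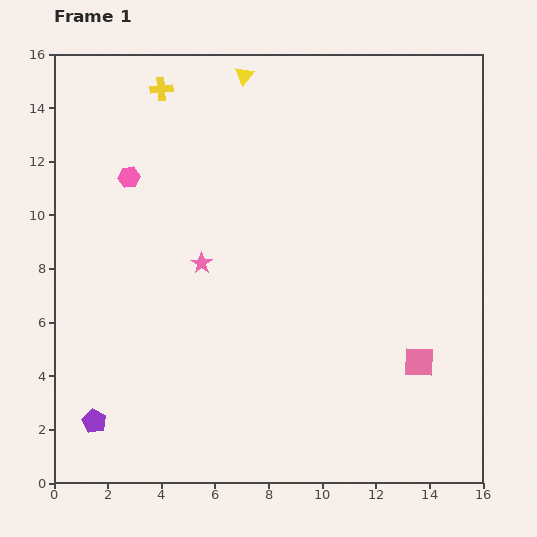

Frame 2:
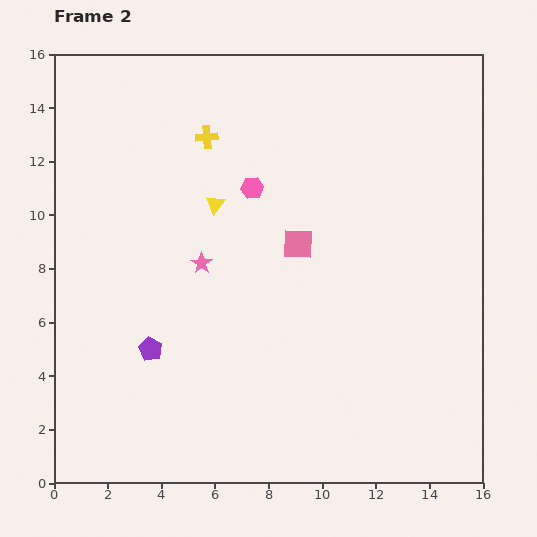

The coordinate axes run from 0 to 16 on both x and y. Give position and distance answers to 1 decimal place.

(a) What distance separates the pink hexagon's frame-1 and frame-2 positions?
4.6

The pink hexagon moved from (2.8, 11.4) to (7.4, 11.0), a distance of √(4.6² + 0.4²) ≈ 4.6.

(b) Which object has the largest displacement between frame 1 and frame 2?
the pink square

(moved 6.3; next 4.9)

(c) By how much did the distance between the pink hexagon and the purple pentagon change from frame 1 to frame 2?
-2.1

Distance in frame 1: 9.2. Distance in frame 2: 7.1.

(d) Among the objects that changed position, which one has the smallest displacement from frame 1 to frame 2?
the yellow cross

(moved 2.5)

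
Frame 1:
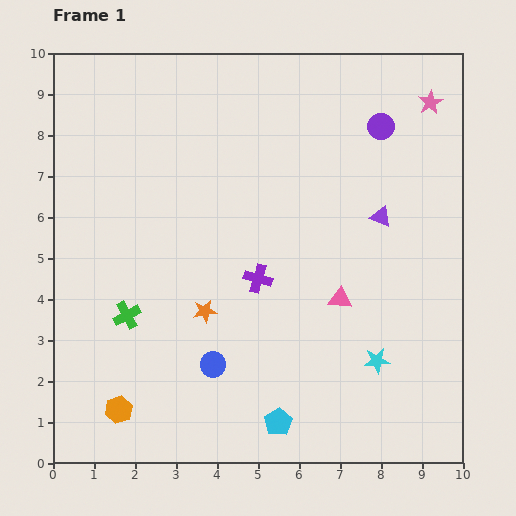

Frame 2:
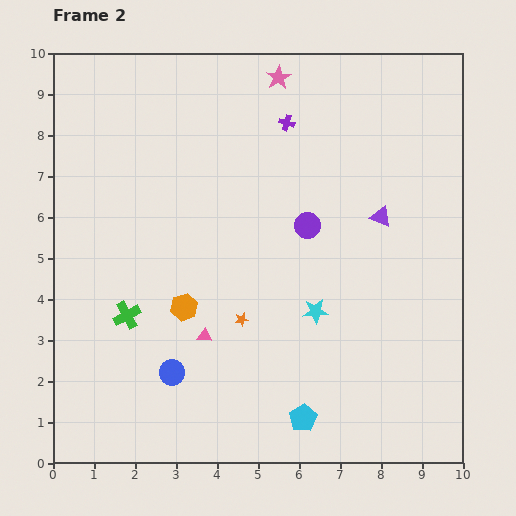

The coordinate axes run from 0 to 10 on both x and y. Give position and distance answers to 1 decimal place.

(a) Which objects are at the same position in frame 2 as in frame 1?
the purple triangle, the green cross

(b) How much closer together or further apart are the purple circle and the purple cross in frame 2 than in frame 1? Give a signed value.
-2.3

Distance in frame 1: 4.8. Distance in frame 2: 2.5.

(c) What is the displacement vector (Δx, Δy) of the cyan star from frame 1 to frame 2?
(-1.5, 1.2)

The cyan star was at (7.9, 2.5) in frame 1 and (6.4, 3.7) in frame 2.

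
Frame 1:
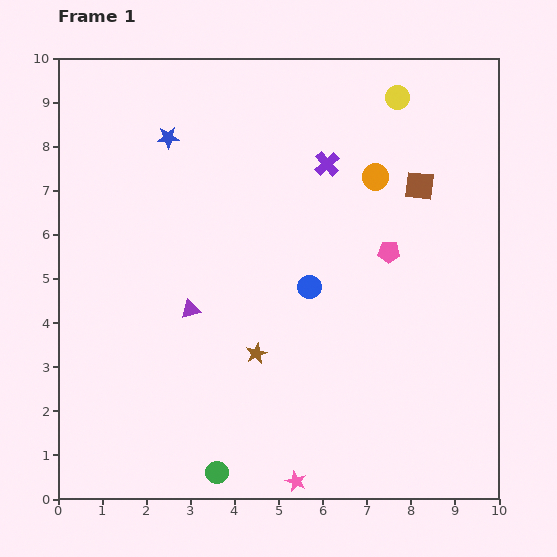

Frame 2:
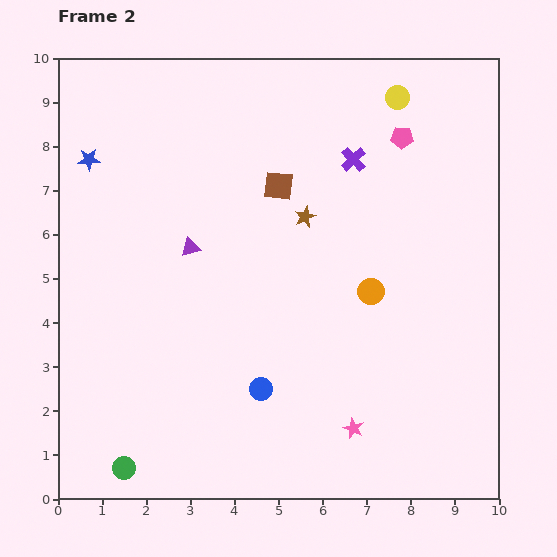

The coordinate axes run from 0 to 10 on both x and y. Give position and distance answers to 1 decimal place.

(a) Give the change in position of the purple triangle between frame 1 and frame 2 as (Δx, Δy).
(0.0, 1.4)

The purple triangle was at (3.0, 4.3) in frame 1 and (3.0, 5.7) in frame 2.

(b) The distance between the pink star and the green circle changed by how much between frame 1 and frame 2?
+3.5

Distance in frame 1: 1.8. Distance in frame 2: 5.3.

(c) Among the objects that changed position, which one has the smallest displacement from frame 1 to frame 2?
the purple cross

(moved 0.6)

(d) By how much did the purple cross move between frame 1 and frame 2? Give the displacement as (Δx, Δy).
(0.6, 0.1)

The purple cross was at (6.1, 7.6) in frame 1 and (6.7, 7.7) in frame 2.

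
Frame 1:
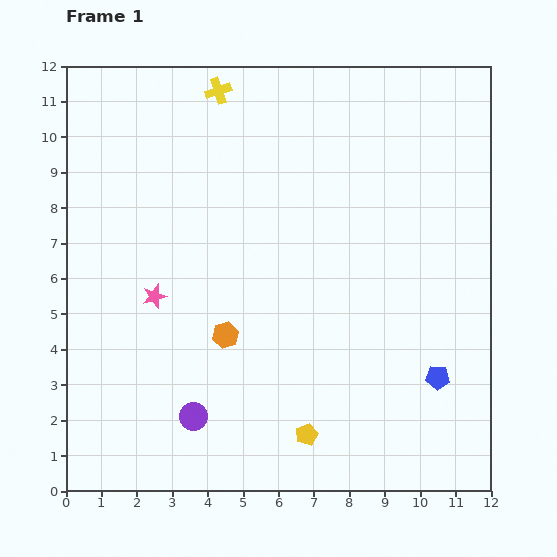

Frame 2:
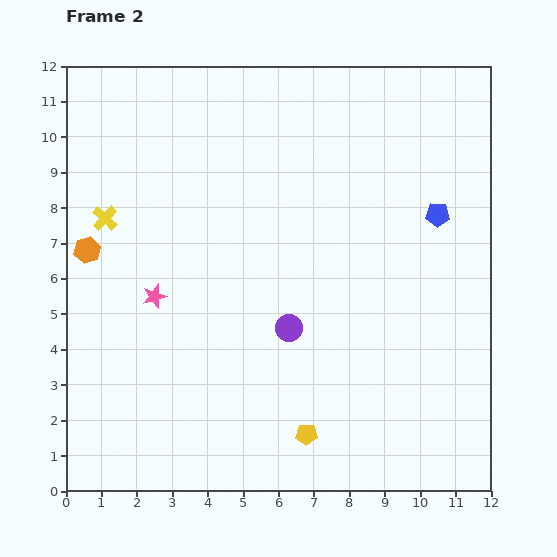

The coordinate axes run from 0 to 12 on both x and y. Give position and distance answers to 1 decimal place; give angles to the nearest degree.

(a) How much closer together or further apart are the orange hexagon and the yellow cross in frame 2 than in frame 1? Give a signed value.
-5.9

Distance in frame 1: 6.9. Distance in frame 2: 1.0.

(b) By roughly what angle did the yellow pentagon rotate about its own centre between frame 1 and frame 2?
21° clockwise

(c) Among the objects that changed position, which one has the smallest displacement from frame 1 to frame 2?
the purple circle

(moved 3.7)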